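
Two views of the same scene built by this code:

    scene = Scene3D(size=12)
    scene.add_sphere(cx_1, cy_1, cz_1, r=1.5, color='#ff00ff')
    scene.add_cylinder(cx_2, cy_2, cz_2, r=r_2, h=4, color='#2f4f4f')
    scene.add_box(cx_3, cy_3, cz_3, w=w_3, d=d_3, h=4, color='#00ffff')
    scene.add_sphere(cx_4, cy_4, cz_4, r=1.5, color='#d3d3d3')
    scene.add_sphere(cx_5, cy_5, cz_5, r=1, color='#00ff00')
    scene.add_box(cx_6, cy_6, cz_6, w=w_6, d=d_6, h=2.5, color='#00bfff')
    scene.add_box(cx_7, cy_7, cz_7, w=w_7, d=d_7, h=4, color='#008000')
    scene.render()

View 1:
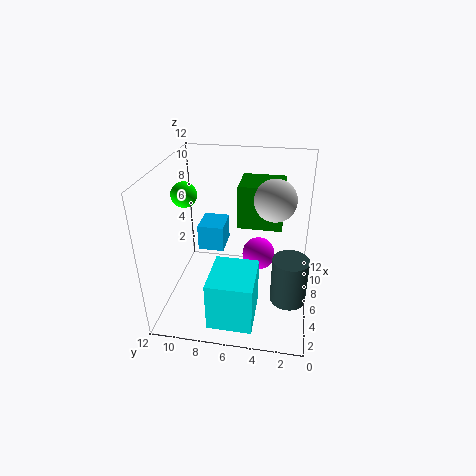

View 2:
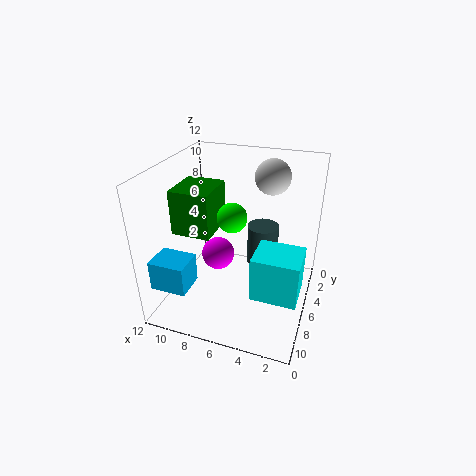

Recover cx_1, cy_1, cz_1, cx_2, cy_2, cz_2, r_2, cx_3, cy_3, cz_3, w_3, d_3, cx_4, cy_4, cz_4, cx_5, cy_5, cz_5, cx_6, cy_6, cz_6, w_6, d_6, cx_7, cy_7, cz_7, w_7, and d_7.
cx_1 = 8.5, cy_1 = 4.5, cz_1 = 3, cx_2 = 5, cy_2 = 1.5, cz_2 = 1, r_2 = 1.5, cx_3 = 0.5, cy_3 = 4, cz_3 = 1, w_3 = 4, d_3 = 3.5, cx_4 = 4, cy_4 = 3, cz_4 = 10.5, cx_5 = 5, cy_5 = 10, cz_5 = 10, cx_6 = 9, cy_6 = 8, cz_6 = 2.5, w_6 = 3, d_6 = 2.5, cx_7 = 8.5, cy_7 = 2.5, cz_7 = 5.5, w_7 = 3.5, d_7 = 4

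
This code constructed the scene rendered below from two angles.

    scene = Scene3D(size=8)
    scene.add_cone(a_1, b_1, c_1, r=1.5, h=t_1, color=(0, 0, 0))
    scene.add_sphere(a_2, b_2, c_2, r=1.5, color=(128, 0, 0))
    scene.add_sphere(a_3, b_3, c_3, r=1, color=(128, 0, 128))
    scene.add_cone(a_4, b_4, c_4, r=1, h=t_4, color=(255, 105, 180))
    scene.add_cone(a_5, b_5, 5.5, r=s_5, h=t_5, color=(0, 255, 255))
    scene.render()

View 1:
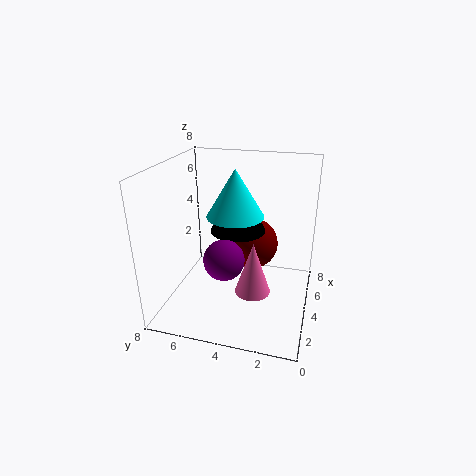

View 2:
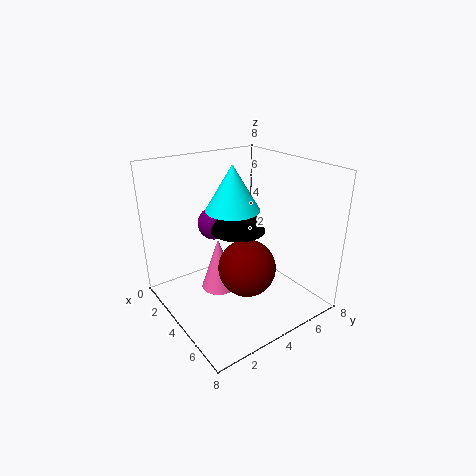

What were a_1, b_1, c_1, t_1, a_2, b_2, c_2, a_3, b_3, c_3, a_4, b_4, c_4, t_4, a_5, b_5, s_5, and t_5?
a_1 = 4; b_1 = 4; c_1 = 4.5; t_1 = 2.5; a_2 = 5.5; b_2 = 3.5; c_2 = 3; a_3 = 1.5; b_3 = 4; c_3 = 4; a_4 = 3.5; b_4 = 3; c_4 = 1; t_4 = 3; a_5 = 3.5; b_5 = 4; s_5 = 1.5; t_5 = 2.5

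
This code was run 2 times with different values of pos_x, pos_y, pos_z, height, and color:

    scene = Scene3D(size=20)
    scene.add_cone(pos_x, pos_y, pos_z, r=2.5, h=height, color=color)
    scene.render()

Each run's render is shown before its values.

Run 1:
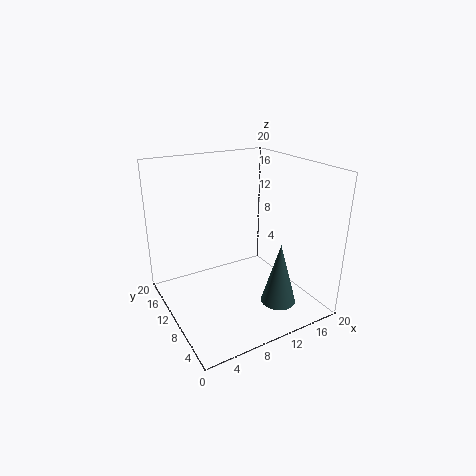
pos_x = 14.5, pos_y = 6, pos_z = 0.5, height = 9, color = 'darkslategray'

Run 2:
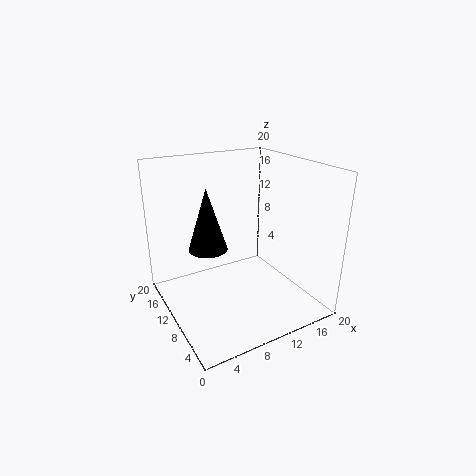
pos_x = 5, pos_y = 9, pos_z = 10, height = 8, color = 'black'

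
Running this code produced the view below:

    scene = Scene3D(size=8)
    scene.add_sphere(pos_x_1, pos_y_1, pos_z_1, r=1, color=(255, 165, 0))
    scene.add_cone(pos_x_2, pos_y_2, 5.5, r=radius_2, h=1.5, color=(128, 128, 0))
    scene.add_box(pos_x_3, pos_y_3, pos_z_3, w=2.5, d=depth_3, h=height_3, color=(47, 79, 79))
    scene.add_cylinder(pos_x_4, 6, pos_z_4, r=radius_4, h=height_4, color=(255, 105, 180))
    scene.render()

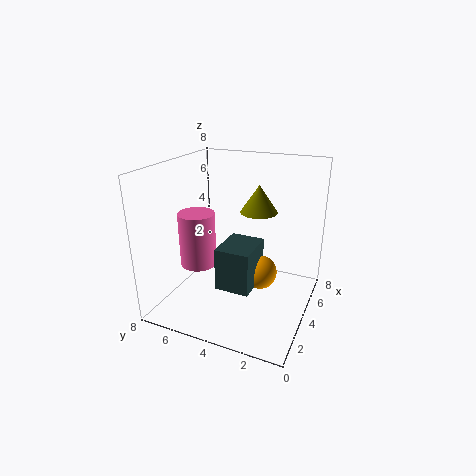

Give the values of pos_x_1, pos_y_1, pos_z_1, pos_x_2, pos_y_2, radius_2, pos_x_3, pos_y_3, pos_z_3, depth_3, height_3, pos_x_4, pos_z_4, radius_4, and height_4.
pos_x_1 = 5, pos_y_1 = 3, pos_z_1 = 1.5, pos_x_2 = 4.5, pos_y_2 = 3, radius_2 = 1, pos_x_3 = 3, pos_y_3 = 3, pos_z_3 = 1, depth_3 = 2, height_3 = 2.5, pos_x_4 = 3, pos_z_4 = 2.5, radius_4 = 1, height_4 = 3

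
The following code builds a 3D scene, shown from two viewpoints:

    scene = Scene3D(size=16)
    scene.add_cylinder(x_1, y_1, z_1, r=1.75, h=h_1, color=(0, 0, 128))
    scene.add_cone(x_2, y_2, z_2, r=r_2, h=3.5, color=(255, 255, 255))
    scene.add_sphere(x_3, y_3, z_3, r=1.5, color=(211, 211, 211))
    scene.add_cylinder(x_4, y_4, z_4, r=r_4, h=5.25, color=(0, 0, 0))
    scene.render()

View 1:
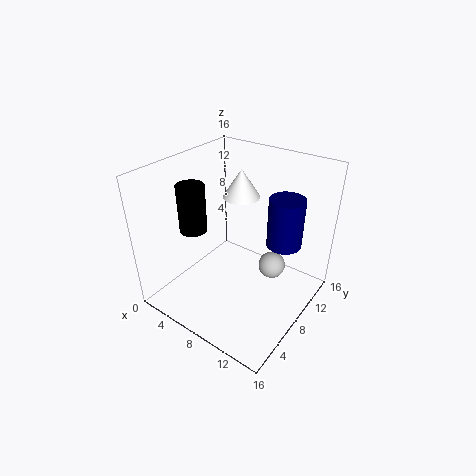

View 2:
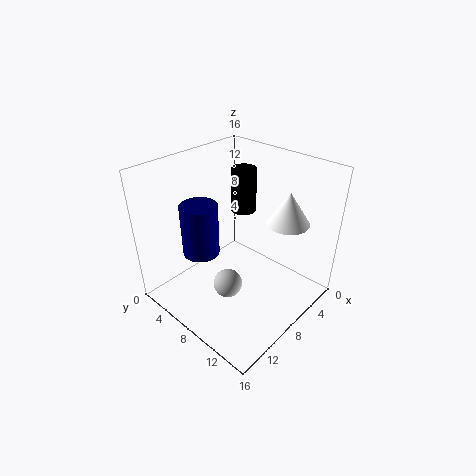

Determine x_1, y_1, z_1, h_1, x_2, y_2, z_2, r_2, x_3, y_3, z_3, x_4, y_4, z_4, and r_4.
x_1 = 13.5; y_1 = 8.25; z_1 = 9.25; h_1 = 5; x_2 = 5.25; y_2 = 12.5; z_2 = 10.5; r_2 = 2.25; x_3 = 11.5; y_3 = 9.75; z_3 = 4.75; x_4 = 4; y_4 = 5.25; z_4 = 9; r_4 = 1.5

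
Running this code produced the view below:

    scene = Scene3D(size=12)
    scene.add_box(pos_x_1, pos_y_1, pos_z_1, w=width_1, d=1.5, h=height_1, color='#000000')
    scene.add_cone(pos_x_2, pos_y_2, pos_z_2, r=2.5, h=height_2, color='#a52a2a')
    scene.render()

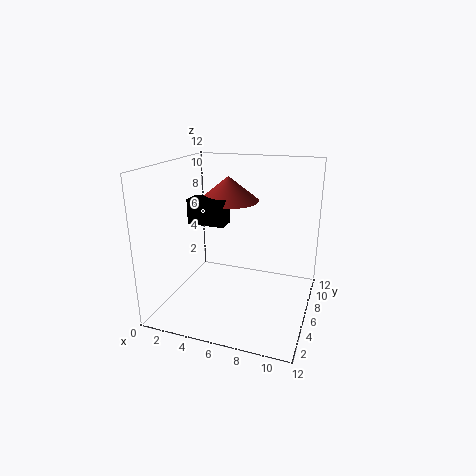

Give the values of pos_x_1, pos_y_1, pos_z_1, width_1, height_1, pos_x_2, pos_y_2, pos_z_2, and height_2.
pos_x_1 = 2.5, pos_y_1 = 4, pos_z_1 = 7.5, width_1 = 3, height_1 = 2, pos_x_2 = 5, pos_y_2 = 6.5, pos_z_2 = 9, height_2 = 2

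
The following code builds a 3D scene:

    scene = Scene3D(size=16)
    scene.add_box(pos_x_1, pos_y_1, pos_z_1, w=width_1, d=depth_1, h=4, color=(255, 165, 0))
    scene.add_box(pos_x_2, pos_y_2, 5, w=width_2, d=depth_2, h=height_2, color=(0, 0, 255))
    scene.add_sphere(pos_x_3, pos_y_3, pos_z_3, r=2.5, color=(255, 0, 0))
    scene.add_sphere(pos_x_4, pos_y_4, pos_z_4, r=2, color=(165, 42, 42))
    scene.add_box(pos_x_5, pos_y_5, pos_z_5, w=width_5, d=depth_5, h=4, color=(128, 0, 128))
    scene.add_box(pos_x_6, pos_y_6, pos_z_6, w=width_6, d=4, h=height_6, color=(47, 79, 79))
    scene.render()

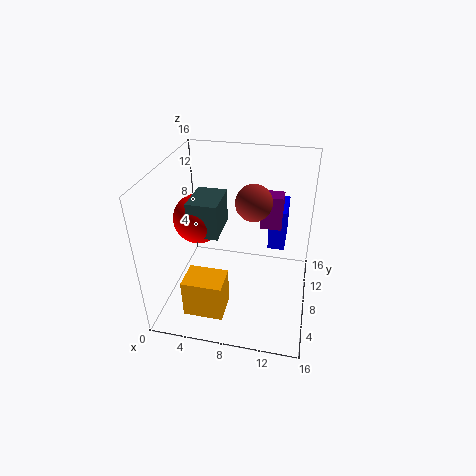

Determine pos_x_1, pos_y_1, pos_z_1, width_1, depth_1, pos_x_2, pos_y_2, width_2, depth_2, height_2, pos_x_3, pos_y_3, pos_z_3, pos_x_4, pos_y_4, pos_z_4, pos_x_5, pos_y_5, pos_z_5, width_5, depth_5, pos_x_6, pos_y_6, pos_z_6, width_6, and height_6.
pos_x_1 = 4; pos_y_1 = 0.5; pos_z_1 = 3; width_1 = 4; depth_1 = 3; pos_x_2 = 11; pos_y_2 = 11; width_2 = 2; depth_2 = 4.5; height_2 = 5; pos_x_3 = 4.5; pos_y_3 = 5.5; pos_z_3 = 11.5; pos_x_4 = 9.5; pos_y_4 = 9; pos_z_4 = 12; pos_x_5 = 10; pos_y_5 = 10.5; pos_z_5 = 8; width_5 = 2.5; depth_5 = 2; pos_x_6 = 4; pos_y_6 = 3.5; pos_z_6 = 10.5; width_6 = 3; height_6 = 3.5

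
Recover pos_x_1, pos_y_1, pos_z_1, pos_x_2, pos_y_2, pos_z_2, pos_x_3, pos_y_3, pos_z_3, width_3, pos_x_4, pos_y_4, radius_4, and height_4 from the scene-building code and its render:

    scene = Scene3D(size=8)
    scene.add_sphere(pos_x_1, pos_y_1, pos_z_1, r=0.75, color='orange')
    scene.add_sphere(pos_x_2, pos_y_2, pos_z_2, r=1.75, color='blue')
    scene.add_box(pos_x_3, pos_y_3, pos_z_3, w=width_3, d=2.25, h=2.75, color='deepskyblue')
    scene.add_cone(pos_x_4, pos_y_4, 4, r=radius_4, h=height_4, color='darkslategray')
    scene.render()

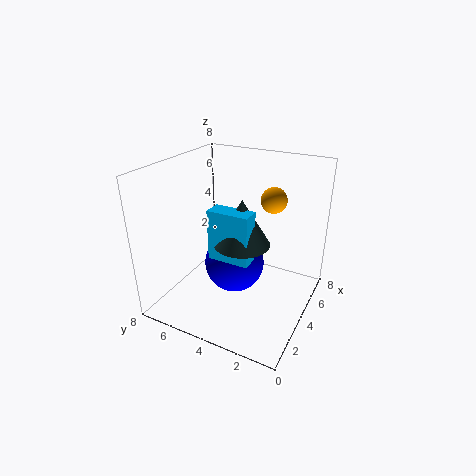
pos_x_1 = 6, pos_y_1 = 2.75, pos_z_1 = 5.75, pos_x_2 = 4.5, pos_y_2 = 4.5, pos_z_2 = 2, pos_x_3 = 2.5, pos_y_3 = 2.75, pos_z_3 = 3.25, width_3 = 1, pos_x_4 = 3.5, pos_y_4 = 3.5, radius_4 = 1.5, height_4 = 2.5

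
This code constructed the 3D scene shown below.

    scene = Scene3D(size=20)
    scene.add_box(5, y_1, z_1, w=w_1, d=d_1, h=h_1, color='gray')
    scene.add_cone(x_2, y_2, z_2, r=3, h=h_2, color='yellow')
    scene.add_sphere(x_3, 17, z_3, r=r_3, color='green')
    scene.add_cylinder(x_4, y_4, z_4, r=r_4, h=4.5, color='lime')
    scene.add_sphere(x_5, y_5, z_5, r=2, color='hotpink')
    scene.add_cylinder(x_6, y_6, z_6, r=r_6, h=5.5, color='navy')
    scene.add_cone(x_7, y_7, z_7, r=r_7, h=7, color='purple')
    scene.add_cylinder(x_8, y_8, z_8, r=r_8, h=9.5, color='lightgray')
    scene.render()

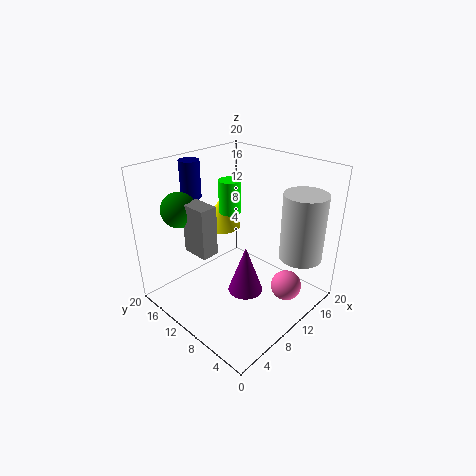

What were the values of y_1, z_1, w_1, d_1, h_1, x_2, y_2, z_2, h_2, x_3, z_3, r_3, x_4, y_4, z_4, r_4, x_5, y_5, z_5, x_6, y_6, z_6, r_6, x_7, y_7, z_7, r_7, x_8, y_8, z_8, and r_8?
y_1 = 11.5
z_1 = 8
w_1 = 2.5
d_1 = 4
h_1 = 7
x_2 = 12.5
y_2 = 16
z_2 = 9
h_2 = 4.5
x_3 = 5.5
z_3 = 13.5
r_3 = 2.5
x_4 = 10
y_4 = 11.5
z_4 = 13.5
r_4 = 1.5
x_5 = 11.5
y_5 = 2.5
z_5 = 5
x_6 = 9
y_6 = 18.5
z_6 = 14
r_6 = 1.5
x_7 = 10
y_7 = 8.5
z_7 = 2
r_7 = 2.5
x_8 = 16
y_8 = 3.5
z_8 = 7
r_8 = 3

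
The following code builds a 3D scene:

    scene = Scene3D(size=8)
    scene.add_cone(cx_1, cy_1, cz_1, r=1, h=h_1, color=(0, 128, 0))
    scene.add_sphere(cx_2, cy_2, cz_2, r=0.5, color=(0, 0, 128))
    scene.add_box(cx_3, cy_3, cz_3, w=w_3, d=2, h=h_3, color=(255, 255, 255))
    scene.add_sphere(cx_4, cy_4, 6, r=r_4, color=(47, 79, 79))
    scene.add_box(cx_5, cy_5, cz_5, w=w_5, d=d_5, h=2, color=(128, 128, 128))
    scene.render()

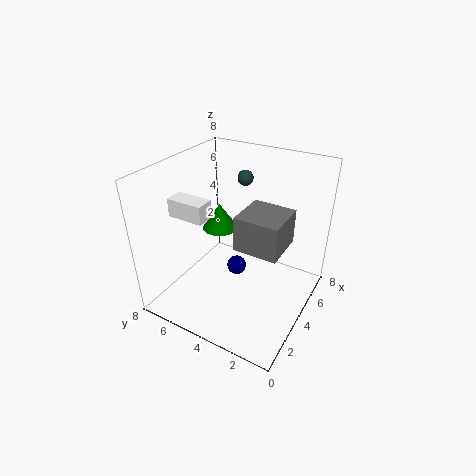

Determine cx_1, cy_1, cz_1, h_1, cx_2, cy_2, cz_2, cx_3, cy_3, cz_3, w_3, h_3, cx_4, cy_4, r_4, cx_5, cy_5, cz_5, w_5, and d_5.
cx_1 = 4.5, cy_1 = 5.5, cz_1 = 4, h_1 = 1.5, cx_2 = 3, cy_2 = 3.5, cz_2 = 3, cx_3 = 2, cy_3 = 5, cz_3 = 5.5, w_3 = 1, h_3 = 1, cx_4 = 7.5, cy_4 = 5.5, r_4 = 0.5, cx_5 = 3.5, cy_5 = 1.5, cz_5 = 3.5, w_5 = 2.5, d_5 = 2.5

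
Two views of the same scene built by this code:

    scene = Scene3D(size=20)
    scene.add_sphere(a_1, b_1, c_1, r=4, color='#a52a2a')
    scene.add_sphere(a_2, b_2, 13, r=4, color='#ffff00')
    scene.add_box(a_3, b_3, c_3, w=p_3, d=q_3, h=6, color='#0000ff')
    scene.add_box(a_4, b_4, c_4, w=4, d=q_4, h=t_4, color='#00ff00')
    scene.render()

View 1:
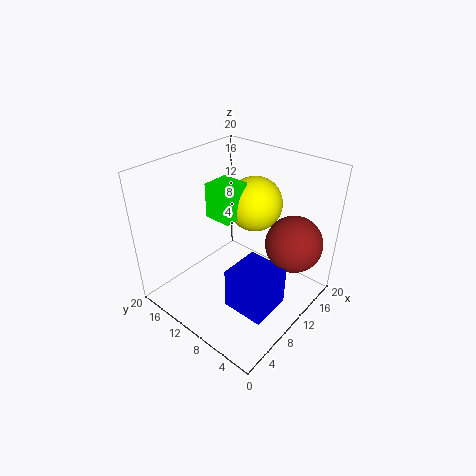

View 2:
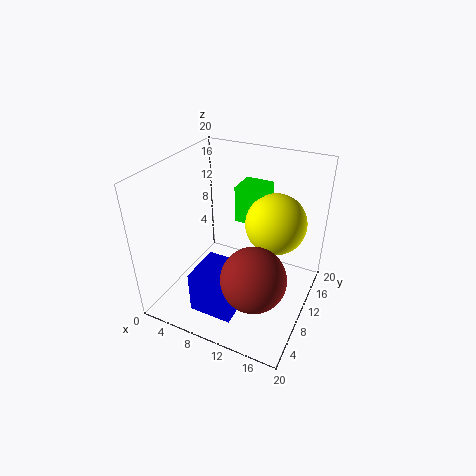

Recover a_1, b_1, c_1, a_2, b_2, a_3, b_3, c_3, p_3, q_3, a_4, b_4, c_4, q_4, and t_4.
a_1 = 15, b_1 = 4, c_1 = 9, a_2 = 15, b_2 = 11, a_3 = 6, b_3 = 3, c_3 = 1, p_3 = 6, q_3 = 6, a_4 = 9, b_4 = 11, c_4 = 12, q_4 = 4, t_4 = 5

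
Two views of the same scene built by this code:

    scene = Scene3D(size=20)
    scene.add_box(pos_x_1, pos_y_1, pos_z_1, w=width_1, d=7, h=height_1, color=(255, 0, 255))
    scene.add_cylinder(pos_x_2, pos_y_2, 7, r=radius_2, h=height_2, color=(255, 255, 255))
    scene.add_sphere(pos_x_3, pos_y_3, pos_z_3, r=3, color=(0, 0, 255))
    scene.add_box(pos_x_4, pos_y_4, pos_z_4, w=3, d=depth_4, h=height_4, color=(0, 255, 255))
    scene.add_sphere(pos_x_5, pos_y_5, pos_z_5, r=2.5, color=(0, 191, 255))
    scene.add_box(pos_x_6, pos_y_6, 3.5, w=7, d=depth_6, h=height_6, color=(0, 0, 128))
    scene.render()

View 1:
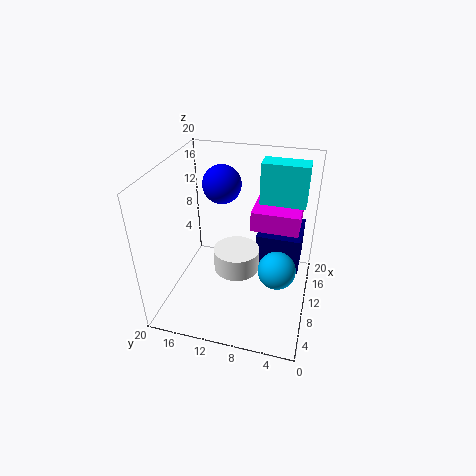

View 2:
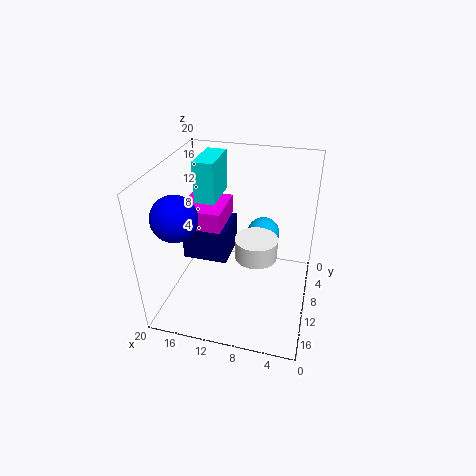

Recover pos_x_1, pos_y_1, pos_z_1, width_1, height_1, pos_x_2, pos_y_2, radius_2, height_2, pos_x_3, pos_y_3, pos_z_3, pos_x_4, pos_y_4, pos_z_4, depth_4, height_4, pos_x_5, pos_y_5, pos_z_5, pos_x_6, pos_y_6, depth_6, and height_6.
pos_x_1 = 13, pos_y_1 = 2, pos_z_1 = 9.5, width_1 = 6.5, height_1 = 3, pos_x_2 = 7.5, pos_y_2 = 9.5, radius_2 = 3, height_2 = 3, pos_x_3 = 17, pos_y_3 = 14.5, pos_z_3 = 14.5, pos_x_4 = 14, pos_y_4 = 1.5, pos_z_4 = 13.5, depth_4 = 6.5, height_4 = 6, pos_x_5 = 7.5, pos_y_5 = 4, pos_z_5 = 7.5, pos_x_6 = 12.5, pos_y_6 = 1.5, depth_6 = 6.5, height_6 = 5.5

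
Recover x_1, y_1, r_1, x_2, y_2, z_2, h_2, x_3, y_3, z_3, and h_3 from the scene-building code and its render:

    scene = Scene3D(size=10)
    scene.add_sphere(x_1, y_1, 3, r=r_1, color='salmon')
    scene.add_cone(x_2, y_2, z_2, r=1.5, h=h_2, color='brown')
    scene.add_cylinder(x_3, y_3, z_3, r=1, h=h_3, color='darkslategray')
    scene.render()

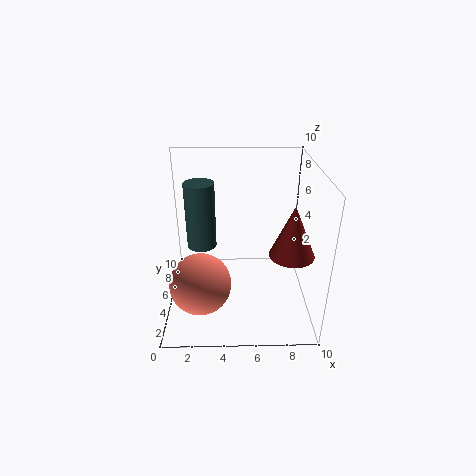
x_1 = 2.5
y_1 = 2.5
r_1 = 2
x_2 = 8.5
y_2 = 3.5
z_2 = 4.5
h_2 = 3.5
x_3 = 2.5
y_3 = 5
z_3 = 4.5
h_3 = 4.5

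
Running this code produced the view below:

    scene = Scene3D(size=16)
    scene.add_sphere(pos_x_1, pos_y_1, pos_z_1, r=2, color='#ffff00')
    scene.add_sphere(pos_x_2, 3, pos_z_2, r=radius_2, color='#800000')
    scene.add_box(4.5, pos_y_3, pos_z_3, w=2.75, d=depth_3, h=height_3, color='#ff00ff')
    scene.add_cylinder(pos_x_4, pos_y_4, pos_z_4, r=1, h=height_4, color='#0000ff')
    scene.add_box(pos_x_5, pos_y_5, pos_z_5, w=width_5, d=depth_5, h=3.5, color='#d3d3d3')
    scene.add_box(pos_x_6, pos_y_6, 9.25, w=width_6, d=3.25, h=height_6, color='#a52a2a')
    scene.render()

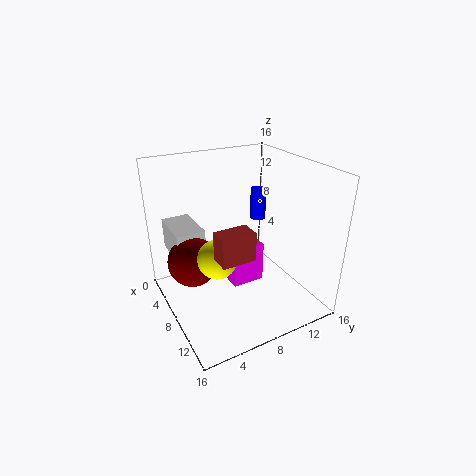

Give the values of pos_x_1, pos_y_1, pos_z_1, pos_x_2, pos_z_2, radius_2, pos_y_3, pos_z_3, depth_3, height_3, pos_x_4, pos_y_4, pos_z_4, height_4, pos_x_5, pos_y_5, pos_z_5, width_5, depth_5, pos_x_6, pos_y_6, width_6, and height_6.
pos_x_1 = 10.5
pos_y_1 = 4.25
pos_z_1 = 7.75
pos_x_2 = 6.75
pos_z_2 = 5.75
radius_2 = 2.75
pos_y_3 = 8
pos_z_3 = 0.75
depth_3 = 4
height_3 = 5
pos_x_4 = 3
pos_y_4 = 13.75
pos_z_4 = 7.25
height_4 = 4
pos_x_5 = 1.25
pos_y_5 = 1.5
pos_z_5 = 5.5
width_5 = 5.25
depth_5 = 3.25
pos_x_6 = 12.5
pos_y_6 = 3
width_6 = 2
height_6 = 2.75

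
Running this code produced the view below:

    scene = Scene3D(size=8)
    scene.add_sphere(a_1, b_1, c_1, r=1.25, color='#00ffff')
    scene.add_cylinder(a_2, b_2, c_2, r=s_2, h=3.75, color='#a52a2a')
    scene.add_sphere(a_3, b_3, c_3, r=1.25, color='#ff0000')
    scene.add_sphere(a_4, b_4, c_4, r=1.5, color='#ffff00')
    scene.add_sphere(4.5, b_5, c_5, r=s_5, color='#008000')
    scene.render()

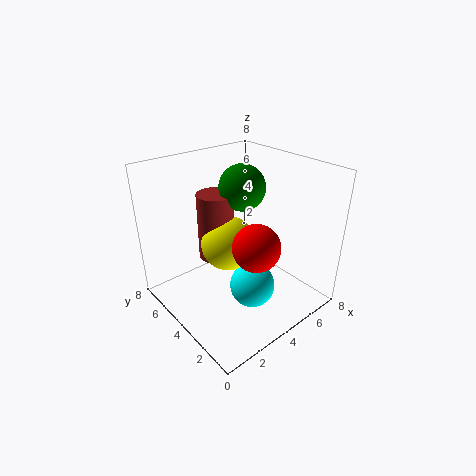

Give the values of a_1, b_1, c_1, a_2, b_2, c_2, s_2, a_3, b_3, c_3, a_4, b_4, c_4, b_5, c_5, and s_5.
a_1 = 4
b_1 = 2.75
c_1 = 1.5
a_2 = 3.25
b_2 = 5
c_2 = 2.75
s_2 = 1
a_3 = 3.75
b_3 = 2.25
c_3 = 4.25
a_4 = 3.5
b_4 = 4.25
c_4 = 3.75
b_5 = 4.25
c_5 = 6.75
s_5 = 1.25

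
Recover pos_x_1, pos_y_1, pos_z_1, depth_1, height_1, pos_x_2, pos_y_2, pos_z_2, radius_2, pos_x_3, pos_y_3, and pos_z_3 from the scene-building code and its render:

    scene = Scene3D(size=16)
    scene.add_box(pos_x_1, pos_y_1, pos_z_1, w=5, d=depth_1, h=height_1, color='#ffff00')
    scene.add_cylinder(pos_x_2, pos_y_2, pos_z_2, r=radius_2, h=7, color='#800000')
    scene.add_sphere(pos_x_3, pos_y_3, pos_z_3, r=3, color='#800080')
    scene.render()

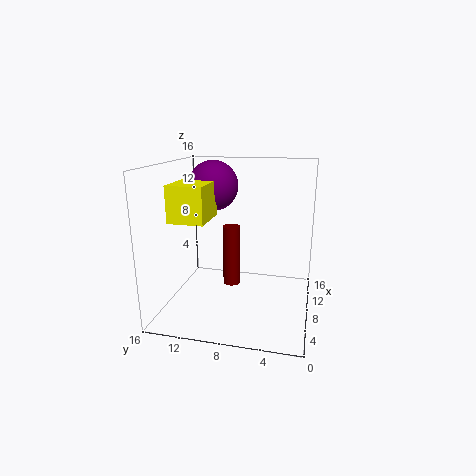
pos_x_1 = 5, pos_y_1 = 11, pos_z_1 = 10, depth_1 = 4, height_1 = 4, pos_x_2 = 9, pos_y_2 = 9, pos_z_2 = 2, radius_2 = 1, pos_x_3 = 12, pos_y_3 = 12, pos_z_3 = 13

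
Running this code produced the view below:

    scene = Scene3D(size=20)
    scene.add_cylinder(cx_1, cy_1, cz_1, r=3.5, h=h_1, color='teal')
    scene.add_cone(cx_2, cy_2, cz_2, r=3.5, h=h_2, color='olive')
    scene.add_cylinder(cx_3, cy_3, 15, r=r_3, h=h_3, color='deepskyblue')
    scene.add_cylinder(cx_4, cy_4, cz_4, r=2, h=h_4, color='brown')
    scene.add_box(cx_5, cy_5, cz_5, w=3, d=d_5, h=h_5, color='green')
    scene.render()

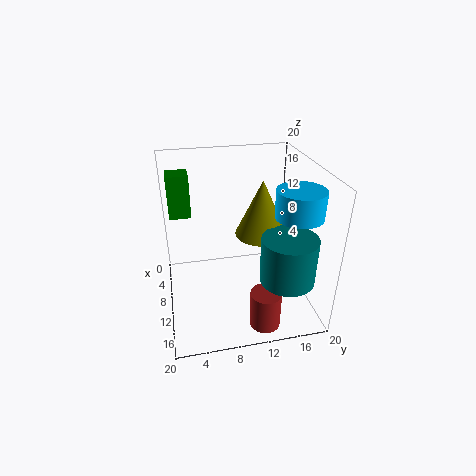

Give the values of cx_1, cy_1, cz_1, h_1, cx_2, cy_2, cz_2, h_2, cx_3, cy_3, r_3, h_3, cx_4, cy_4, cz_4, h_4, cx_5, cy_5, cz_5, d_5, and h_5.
cx_1 = 16.5; cy_1 = 15; cz_1 = 7; h_1 = 6; cx_2 = 11; cy_2 = 13; cz_2 = 11; h_2 = 7.5; cx_3 = 15; cy_3 = 16.5; r_3 = 3; h_3 = 3.5; cx_4 = 17.5; cy_4 = 12; cz_4 = 1; h_4 = 5; cx_5 = 4.5; cy_5 = 1; cz_5 = 12.5; d_5 = 3; h_5 = 6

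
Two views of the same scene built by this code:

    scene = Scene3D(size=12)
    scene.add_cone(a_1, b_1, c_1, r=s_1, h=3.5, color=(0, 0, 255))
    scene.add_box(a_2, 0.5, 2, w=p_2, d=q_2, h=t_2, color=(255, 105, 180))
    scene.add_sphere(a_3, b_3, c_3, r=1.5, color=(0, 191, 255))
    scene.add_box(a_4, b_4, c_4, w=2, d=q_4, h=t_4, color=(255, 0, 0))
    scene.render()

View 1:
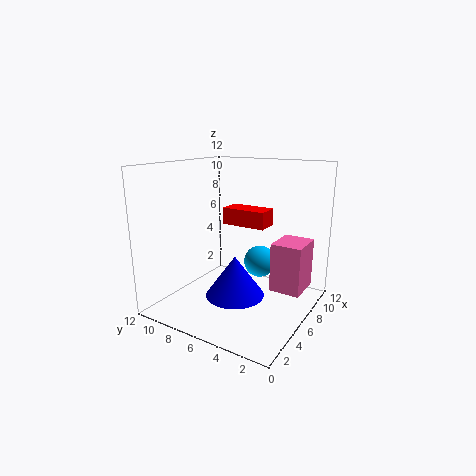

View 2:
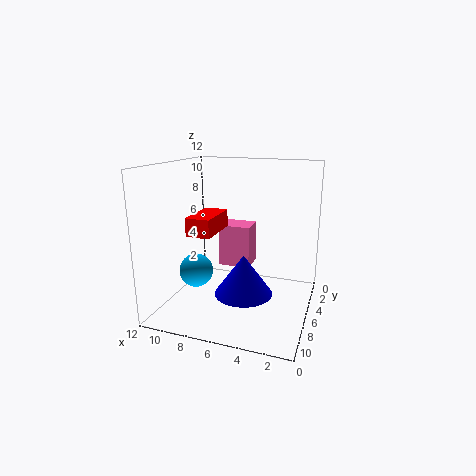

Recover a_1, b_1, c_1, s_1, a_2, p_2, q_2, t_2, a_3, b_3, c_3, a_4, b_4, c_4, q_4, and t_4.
a_1 = 5.5
b_1 = 6
c_1 = 1
s_1 = 2.5
a_2 = 6
p_2 = 3
q_2 = 2.5
t_2 = 4
a_3 = 10
b_3 = 6
c_3 = 2.5
a_4 = 7.5
b_4 = 4.5
c_4 = 6.5
q_4 = 4
t_4 = 1.5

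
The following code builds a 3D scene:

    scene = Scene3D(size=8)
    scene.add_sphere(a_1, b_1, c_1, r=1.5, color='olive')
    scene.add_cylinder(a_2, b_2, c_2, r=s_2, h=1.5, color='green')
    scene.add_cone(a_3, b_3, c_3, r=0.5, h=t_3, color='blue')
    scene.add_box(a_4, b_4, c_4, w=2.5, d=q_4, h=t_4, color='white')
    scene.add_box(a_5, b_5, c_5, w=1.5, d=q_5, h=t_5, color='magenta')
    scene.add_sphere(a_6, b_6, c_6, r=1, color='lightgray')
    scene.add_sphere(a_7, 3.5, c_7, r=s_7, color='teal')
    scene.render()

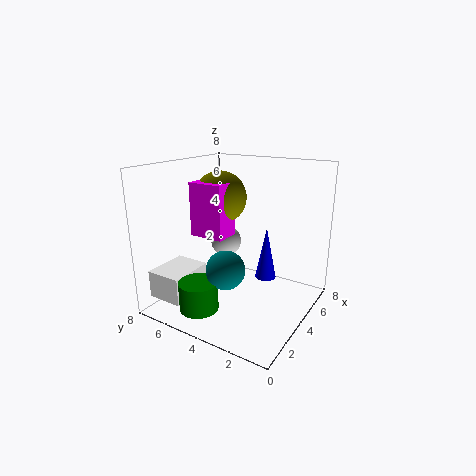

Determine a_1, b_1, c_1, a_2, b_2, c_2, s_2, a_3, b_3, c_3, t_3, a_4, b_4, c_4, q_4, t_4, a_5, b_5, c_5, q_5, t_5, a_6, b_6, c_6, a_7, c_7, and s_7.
a_1 = 4.5, b_1 = 5.5, c_1 = 6, a_2 = 1, b_2 = 4.5, c_2 = 1, s_2 = 1, a_3 = 2.5, b_3 = 1.5, c_3 = 3, t_3 = 2.5, a_4 = 0.5, b_4 = 5.5, c_4 = 1, q_4 = 2, t_4 = 1.5, a_5 = 3, b_5 = 4.5, c_5 = 4, q_5 = 2, t_5 = 3, a_6 = 6.5, b_6 = 6.5, c_6 = 2.5, a_7 = 2, c_7 = 3, s_7 = 1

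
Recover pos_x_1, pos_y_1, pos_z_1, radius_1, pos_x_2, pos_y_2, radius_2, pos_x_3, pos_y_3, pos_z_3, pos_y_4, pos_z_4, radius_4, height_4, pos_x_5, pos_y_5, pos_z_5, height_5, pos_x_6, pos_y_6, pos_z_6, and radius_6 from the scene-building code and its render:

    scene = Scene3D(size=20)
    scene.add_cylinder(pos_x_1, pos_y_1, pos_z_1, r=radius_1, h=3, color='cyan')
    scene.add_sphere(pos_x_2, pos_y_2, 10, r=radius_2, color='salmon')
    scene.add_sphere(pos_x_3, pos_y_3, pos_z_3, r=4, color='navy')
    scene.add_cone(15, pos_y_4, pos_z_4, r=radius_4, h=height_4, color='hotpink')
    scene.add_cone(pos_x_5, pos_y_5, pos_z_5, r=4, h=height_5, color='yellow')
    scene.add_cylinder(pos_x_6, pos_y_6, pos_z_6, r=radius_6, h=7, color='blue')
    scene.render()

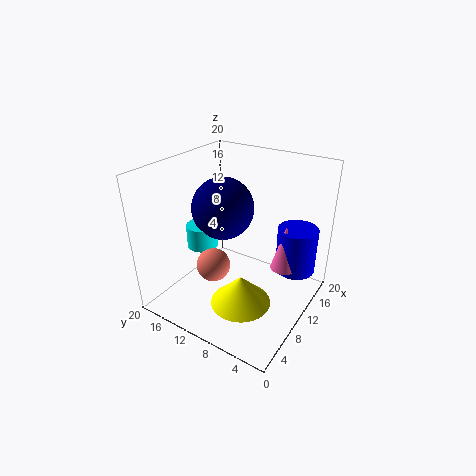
pos_x_1 = 6
pos_y_1 = 13
pos_z_1 = 10
radius_1 = 2
pos_x_2 = 3
pos_y_2 = 9
radius_2 = 2
pos_x_3 = 8
pos_y_3 = 11
pos_z_3 = 15
pos_y_4 = 5
pos_z_4 = 4
radius_4 = 2
height_4 = 7
pos_x_5 = 6
pos_y_5 = 7
pos_z_5 = 3
height_5 = 4
pos_x_6 = 17
pos_y_6 = 4
pos_z_6 = 3
radius_6 = 3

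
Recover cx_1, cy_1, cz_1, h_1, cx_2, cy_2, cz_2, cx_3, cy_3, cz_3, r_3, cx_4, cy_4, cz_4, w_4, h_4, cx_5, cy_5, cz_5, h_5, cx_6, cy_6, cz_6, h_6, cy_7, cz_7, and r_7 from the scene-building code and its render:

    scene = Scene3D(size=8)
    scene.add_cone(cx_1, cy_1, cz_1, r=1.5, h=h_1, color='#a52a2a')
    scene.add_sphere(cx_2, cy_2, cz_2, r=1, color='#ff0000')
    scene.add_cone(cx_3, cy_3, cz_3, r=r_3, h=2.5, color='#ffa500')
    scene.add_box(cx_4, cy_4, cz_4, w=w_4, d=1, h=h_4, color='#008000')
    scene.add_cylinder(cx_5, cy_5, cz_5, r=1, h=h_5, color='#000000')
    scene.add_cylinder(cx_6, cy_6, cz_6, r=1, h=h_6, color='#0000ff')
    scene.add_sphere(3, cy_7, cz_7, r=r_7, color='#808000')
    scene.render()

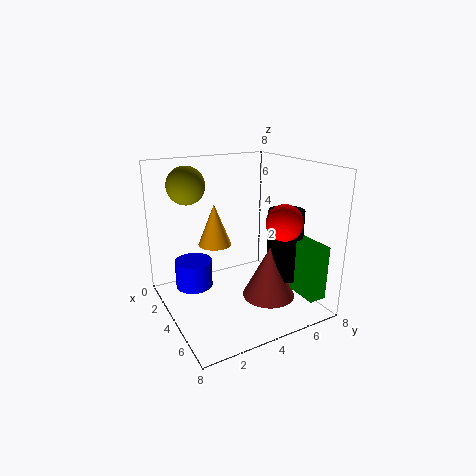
cx_1 = 5; cy_1 = 5.5; cz_1 = 0.5; h_1 = 3; cx_2 = 5.5; cy_2 = 6; cz_2 = 5; cx_3 = 2; cy_3 = 3.5; cz_3 = 3; r_3 = 1; cx_4 = 5; cy_4 = 6.5; cz_4 = 1; w_4 = 2.5; h_4 = 3; cx_5 = 5; cy_5 = 6.5; cz_5 = 1.5; h_5 = 4; cx_6 = 3.5; cy_6 = 1.5; cz_6 = 1.5; h_6 = 1.5; cy_7 = 1.5; cz_7 = 7; r_7 = 1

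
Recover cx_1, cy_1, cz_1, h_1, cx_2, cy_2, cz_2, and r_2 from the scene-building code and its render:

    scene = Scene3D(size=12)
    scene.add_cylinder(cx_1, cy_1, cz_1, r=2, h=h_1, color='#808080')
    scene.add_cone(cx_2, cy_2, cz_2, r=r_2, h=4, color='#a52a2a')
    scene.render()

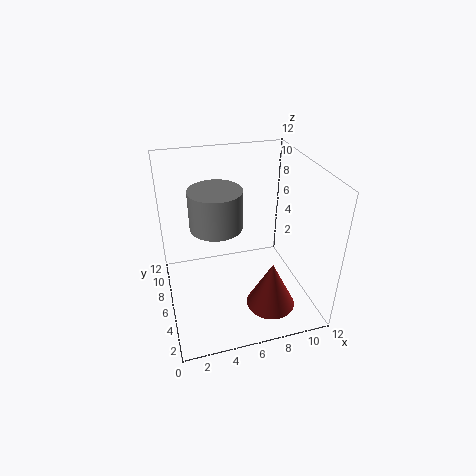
cx_1 = 4
cy_1 = 5
cz_1 = 8
h_1 = 3
cx_2 = 8
cy_2 = 3
cz_2 = 1
r_2 = 2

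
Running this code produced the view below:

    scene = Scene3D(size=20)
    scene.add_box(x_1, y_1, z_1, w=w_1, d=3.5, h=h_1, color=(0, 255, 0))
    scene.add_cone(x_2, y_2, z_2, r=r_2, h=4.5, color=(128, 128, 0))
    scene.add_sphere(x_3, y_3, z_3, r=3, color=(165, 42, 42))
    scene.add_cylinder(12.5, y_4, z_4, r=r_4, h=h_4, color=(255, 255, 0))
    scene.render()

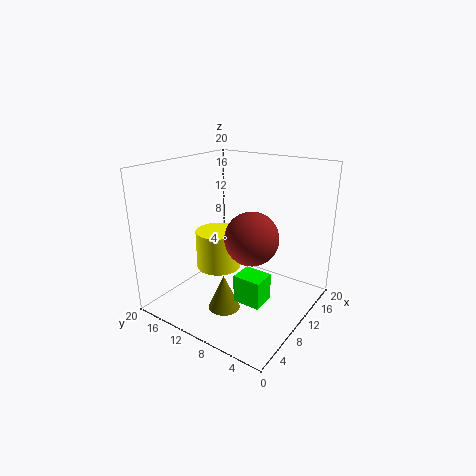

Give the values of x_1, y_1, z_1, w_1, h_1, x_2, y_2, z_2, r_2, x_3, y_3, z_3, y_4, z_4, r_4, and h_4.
x_1 = 4, y_1 = 3, z_1 = 4.5, w_1 = 3, h_1 = 3.5, x_2 = 4, y_2 = 8, z_2 = 3, r_2 = 2, x_3 = 4, y_3 = 4, z_3 = 13.5, y_4 = 15.5, z_4 = 3, r_4 = 3.5, h_4 = 6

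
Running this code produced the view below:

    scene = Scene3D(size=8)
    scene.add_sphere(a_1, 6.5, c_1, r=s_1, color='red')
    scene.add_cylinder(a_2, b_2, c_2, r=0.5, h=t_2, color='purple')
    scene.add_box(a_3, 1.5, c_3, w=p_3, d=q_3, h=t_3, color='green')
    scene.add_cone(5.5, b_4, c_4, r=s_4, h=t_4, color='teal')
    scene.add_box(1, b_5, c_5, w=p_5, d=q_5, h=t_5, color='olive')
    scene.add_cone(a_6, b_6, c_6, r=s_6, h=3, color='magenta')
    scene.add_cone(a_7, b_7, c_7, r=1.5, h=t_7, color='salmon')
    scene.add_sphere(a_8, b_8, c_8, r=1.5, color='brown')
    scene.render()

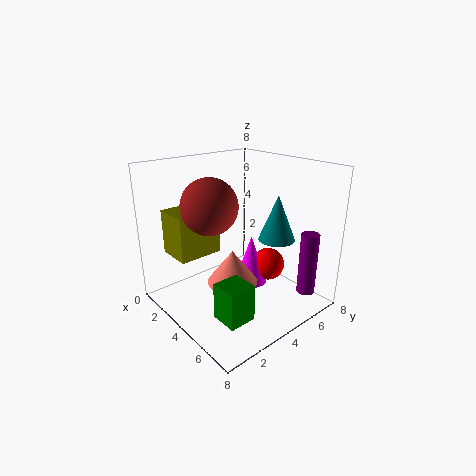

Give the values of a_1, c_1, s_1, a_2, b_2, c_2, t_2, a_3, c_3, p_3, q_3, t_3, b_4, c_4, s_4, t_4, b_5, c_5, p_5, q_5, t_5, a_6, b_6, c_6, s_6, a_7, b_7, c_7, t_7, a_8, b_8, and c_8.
a_1 = 4, c_1 = 1.5, s_1 = 1, a_2 = 7, b_2 = 6.5, c_2 = 1, t_2 = 3.5, a_3 = 5, c_3 = 0.5, p_3 = 1.5, q_3 = 1.5, t_3 = 2, b_4 = 5.5, c_4 = 4, s_4 = 1, t_4 = 2.5, b_5 = 1, c_5 = 3, p_5 = 2, q_5 = 2.5, t_5 = 2.5, a_6 = 3.5, b_6 = 5.5, c_6 = 0.5, s_6 = 1, a_7 = 3.5, b_7 = 4, c_7 = 1, t_7 = 2, a_8 = 3.5, b_8 = 2.5, c_8 = 6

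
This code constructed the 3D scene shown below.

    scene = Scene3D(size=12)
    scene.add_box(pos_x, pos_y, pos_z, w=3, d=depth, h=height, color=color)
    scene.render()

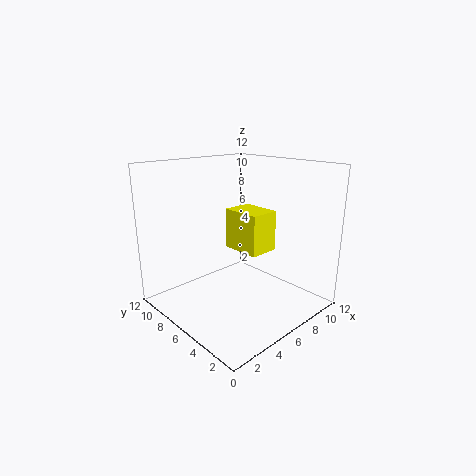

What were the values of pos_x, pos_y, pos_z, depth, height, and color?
pos_x = 9
pos_y = 7
pos_z = 3
depth = 4
height = 4
color = 'yellow'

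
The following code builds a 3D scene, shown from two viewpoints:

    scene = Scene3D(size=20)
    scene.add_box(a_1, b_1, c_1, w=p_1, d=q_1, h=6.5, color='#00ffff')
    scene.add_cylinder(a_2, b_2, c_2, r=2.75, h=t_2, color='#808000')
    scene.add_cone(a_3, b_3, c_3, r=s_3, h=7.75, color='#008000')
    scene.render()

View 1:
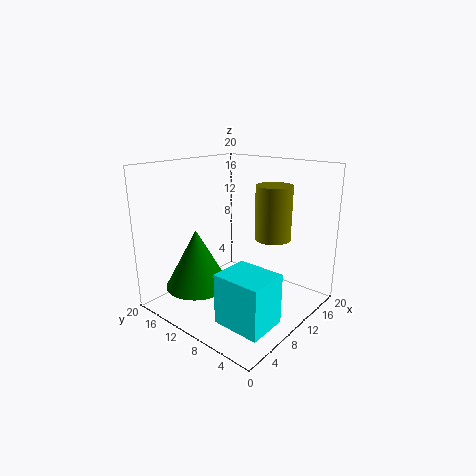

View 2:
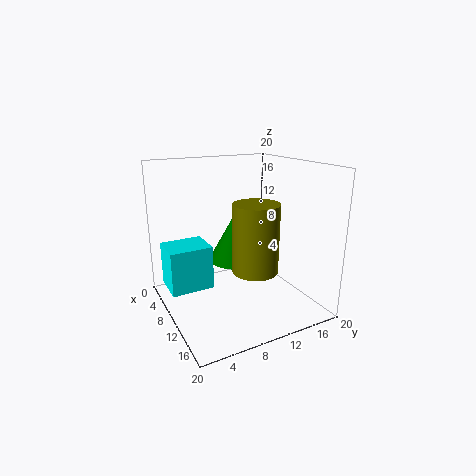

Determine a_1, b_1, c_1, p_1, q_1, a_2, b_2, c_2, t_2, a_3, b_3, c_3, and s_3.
a_1 = 2.25, b_1 = 1, c_1 = 1.75, p_1 = 5.25, q_1 = 6.25, a_2 = 16.75, b_2 = 8.75, c_2 = 8.25, t_2 = 8.25, a_3 = 4.5, b_3 = 12.5, c_3 = 4.25, s_3 = 4.25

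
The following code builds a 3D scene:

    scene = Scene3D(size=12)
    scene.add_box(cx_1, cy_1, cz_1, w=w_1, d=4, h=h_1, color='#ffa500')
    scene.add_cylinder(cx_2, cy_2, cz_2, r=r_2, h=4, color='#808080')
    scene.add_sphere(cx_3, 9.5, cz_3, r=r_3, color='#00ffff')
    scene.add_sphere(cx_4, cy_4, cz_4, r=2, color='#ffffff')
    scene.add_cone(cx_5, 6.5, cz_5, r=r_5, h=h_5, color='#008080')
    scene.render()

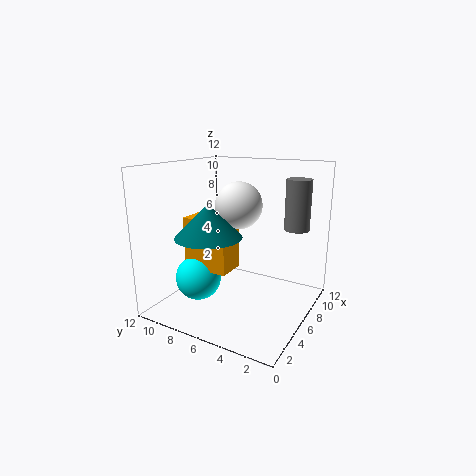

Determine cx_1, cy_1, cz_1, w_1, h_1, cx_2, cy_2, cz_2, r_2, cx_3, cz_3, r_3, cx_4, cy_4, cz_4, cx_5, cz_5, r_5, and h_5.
cx_1 = 4.5; cy_1 = 6.5; cz_1 = 3; w_1 = 2.5; h_1 = 4.5; cx_2 = 7.5; cy_2 = 1.5; cz_2 = 7; r_2 = 1; cx_3 = 5; cz_3 = 2; r_3 = 2; cx_4 = 7; cy_4 = 6.5; cz_4 = 8.5; cx_5 = 2.5; cz_5 = 7; r_5 = 2.5; h_5 = 2.5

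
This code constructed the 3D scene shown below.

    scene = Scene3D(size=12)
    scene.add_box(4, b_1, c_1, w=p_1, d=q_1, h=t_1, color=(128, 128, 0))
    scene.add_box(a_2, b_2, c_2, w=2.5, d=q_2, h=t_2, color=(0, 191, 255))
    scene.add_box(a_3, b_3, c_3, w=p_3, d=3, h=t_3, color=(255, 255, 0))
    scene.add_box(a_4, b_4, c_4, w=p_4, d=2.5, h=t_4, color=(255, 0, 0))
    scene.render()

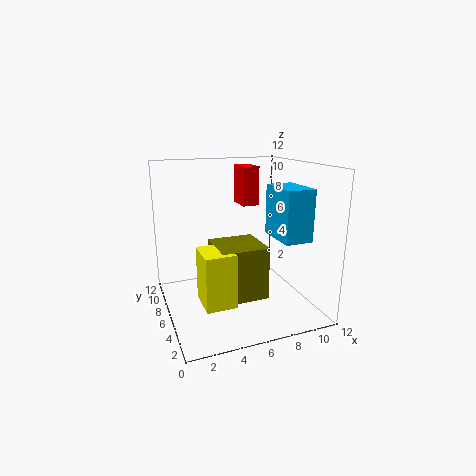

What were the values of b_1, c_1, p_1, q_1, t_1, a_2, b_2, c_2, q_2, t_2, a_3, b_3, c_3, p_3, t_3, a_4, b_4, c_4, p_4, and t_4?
b_1 = 4, c_1 = 1, p_1 = 4, q_1 = 4, t_1 = 4.5, a_2 = 9.5, b_2 = 4, c_2 = 5.5, q_2 = 4, t_2 = 4.5, a_3 = 2.5, b_3 = 3.5, c_3 = 1, p_3 = 2.5, t_3 = 4.5, a_4 = 7.5, b_4 = 8.5, c_4 = 8, p_4 = 1.5, t_4 = 3.5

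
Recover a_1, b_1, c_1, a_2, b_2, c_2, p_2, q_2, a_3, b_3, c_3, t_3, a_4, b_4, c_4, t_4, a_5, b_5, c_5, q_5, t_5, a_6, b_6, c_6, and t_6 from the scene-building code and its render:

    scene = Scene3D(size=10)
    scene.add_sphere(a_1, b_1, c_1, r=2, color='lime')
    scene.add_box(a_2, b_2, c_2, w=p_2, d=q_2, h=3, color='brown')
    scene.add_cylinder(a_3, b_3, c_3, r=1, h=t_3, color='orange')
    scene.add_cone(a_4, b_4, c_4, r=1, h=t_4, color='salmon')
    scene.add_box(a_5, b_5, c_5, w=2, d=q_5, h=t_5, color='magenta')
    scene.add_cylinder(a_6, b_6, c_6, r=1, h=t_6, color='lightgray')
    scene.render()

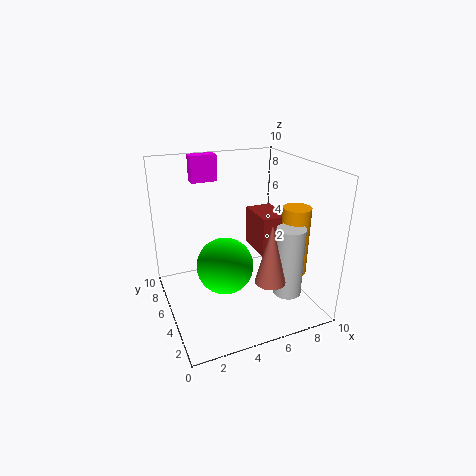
a_1 = 4
b_1 = 5
c_1 = 3
a_2 = 7
b_2 = 5
c_2 = 3
p_2 = 2
q_2 = 3
a_3 = 9
b_3 = 4
c_3 = 2
t_3 = 5
a_4 = 6
b_4 = 2
c_4 = 3
t_4 = 4
a_5 = 3
b_5 = 9
c_5 = 8
q_5 = 1
t_5 = 2
a_6 = 8
b_6 = 3
c_6 = 1
t_6 = 5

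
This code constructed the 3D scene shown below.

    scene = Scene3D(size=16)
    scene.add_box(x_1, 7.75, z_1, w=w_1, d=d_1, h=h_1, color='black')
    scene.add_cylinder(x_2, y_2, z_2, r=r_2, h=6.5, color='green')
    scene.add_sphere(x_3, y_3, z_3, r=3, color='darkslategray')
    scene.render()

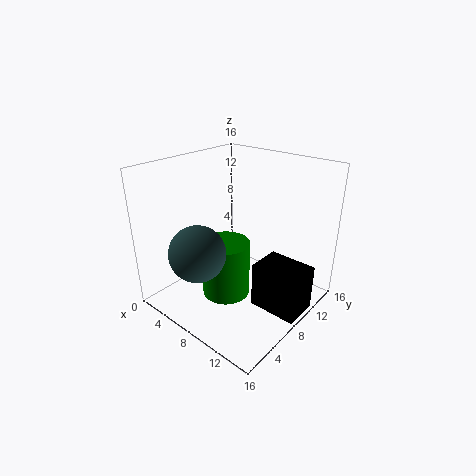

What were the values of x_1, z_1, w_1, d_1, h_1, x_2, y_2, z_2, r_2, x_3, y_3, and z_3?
x_1 = 10.25, z_1 = 0.25, w_1 = 5.5, d_1 = 4, h_1 = 5.25, x_2 = 7, y_2 = 7, z_2 = 1, r_2 = 2.75, x_3 = 6.5, y_3 = 3.25, z_3 = 7.5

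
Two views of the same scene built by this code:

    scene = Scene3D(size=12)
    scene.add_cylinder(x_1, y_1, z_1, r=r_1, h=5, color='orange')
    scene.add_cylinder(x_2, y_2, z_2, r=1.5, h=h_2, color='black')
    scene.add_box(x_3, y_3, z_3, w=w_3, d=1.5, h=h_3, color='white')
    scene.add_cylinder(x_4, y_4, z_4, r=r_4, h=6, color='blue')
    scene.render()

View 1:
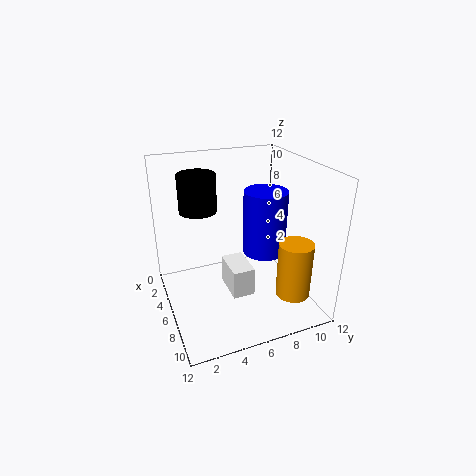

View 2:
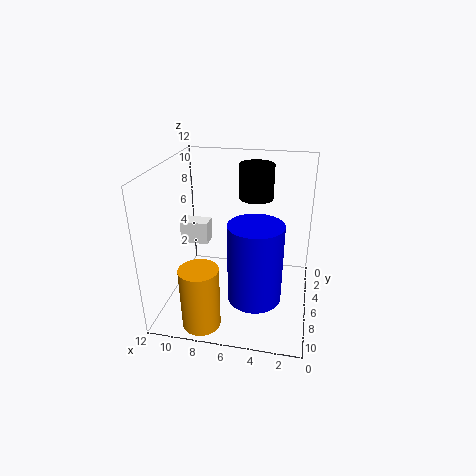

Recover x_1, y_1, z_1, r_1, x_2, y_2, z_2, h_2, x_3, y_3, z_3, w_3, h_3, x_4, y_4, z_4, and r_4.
x_1 = 8
y_1 = 10.5
z_1 = 0.5
r_1 = 1.5
x_2 = 5
y_2 = 3
z_2 = 8.5
h_2 = 3
x_3 = 9
y_3 = 3.5
z_3 = 4.5
w_3 = 2.5
h_3 = 2
x_4 = 4
y_4 = 9.5
z_4 = 3
r_4 = 2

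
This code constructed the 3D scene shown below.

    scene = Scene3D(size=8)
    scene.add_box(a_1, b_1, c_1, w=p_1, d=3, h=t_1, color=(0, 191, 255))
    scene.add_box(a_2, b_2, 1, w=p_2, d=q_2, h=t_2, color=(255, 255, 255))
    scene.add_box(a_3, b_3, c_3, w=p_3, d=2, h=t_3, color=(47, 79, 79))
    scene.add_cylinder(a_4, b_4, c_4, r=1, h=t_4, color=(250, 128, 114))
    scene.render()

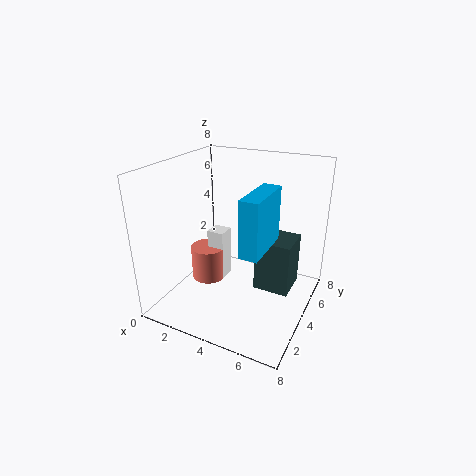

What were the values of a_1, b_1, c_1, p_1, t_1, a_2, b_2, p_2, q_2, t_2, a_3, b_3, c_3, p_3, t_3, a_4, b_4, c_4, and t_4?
a_1 = 5, b_1 = 2, c_1 = 4, p_1 = 1, t_1 = 3, a_2 = 2, b_2 = 4, p_2 = 1, q_2 = 1, t_2 = 3, a_3 = 5, b_3 = 4, c_3 = 1, p_3 = 2, t_3 = 3, a_4 = 2, b_4 = 4, c_4 = 1, t_4 = 2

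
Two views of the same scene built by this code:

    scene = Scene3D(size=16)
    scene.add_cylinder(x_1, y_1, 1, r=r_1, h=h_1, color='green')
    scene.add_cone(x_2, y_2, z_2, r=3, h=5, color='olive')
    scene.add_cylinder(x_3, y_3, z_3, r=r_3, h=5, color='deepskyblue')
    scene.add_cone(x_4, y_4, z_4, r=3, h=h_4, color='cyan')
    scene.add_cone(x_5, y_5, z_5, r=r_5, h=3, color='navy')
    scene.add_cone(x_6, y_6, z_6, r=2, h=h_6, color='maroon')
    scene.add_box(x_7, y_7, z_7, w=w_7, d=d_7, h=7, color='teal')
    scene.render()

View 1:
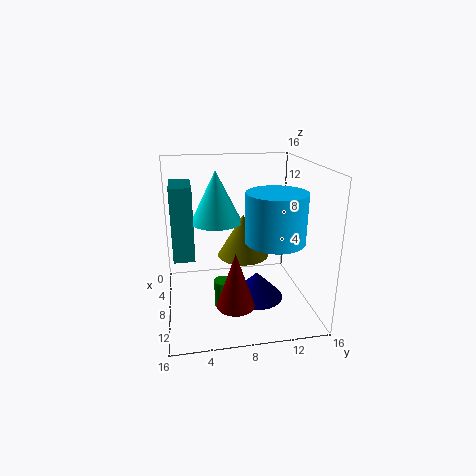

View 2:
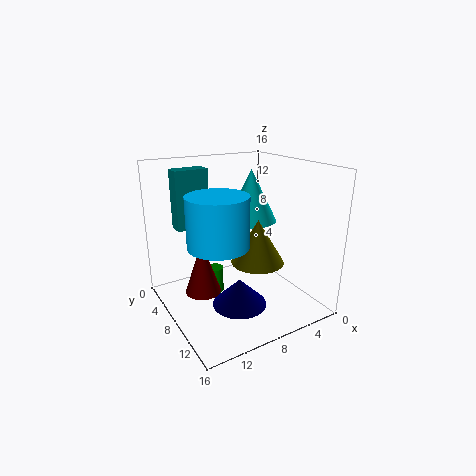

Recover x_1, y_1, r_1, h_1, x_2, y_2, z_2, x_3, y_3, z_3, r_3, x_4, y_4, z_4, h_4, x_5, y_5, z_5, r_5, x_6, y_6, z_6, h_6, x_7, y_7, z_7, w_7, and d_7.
x_1 = 10, y_1 = 6, r_1 = 1, h_1 = 3, x_2 = 6, y_2 = 9, z_2 = 5, x_3 = 12, y_3 = 11, z_3 = 9, r_3 = 3, x_4 = 5, y_4 = 6, z_4 = 9, h_4 = 6, x_5 = 9, y_5 = 10, z_5 = 1, r_5 = 3, x_6 = 12, y_6 = 7, z_6 = 2, h_6 = 6, x_7 = 9, y_7 = 1, z_7 = 8, w_7 = 4, d_7 = 2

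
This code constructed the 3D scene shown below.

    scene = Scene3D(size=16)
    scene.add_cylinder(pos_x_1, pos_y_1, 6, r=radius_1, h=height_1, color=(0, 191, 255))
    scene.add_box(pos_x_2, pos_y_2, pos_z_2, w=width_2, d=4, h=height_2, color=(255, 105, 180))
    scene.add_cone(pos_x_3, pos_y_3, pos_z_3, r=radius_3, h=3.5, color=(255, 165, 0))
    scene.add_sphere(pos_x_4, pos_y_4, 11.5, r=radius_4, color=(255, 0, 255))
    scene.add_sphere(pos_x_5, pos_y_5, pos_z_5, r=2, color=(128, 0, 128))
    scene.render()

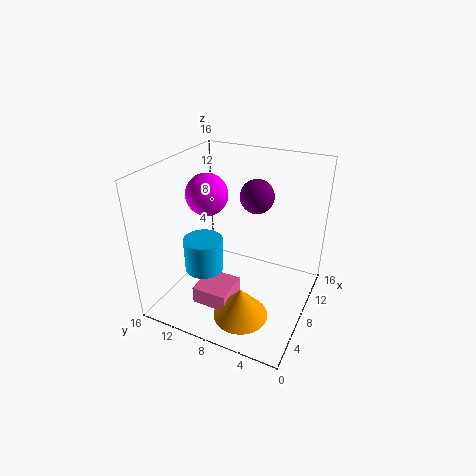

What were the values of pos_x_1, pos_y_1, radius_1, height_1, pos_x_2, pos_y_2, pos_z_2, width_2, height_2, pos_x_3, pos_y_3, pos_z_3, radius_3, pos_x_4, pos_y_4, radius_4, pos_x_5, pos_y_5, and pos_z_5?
pos_x_1 = 4; pos_y_1 = 10; radius_1 = 2; height_1 = 3.5; pos_x_2 = 3.5; pos_y_2 = 7.5; pos_z_2 = 1; width_2 = 4; height_2 = 2; pos_x_3 = 4.5; pos_y_3 = 6; pos_z_3 = 0.5; radius_3 = 3; pos_x_4 = 10; pos_y_4 = 13; radius_4 = 2.5; pos_x_5 = 12; pos_y_5 = 7.5; pos_z_5 = 11.5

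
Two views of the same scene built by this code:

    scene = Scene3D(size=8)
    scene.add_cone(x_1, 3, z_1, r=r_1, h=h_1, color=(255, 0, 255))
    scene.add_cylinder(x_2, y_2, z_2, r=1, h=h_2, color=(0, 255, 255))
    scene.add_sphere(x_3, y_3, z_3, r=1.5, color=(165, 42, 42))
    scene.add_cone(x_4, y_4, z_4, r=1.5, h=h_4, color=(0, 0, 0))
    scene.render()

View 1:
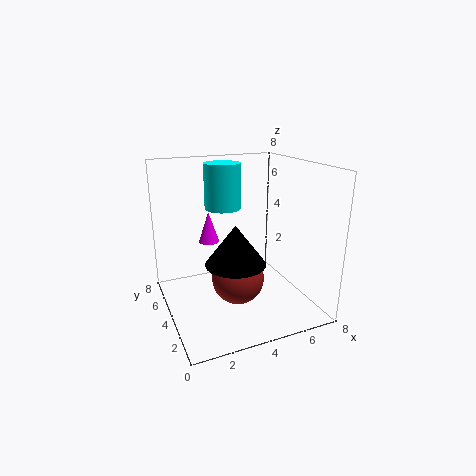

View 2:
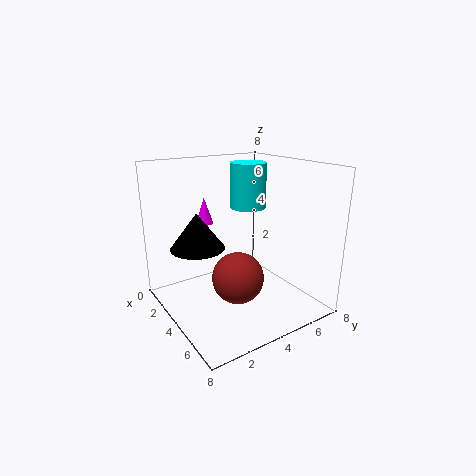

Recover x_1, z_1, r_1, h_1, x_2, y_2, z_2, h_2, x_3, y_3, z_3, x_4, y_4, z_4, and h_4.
x_1 = 2, z_1 = 4.5, r_1 = 0.5, h_1 = 1.5, x_2 = 3.5, y_2 = 5, z_2 = 5.5, h_2 = 2.5, x_3 = 4, y_3 = 4, z_3 = 1.5, x_4 = 3, y_4 = 2, z_4 = 3.5, h_4 = 2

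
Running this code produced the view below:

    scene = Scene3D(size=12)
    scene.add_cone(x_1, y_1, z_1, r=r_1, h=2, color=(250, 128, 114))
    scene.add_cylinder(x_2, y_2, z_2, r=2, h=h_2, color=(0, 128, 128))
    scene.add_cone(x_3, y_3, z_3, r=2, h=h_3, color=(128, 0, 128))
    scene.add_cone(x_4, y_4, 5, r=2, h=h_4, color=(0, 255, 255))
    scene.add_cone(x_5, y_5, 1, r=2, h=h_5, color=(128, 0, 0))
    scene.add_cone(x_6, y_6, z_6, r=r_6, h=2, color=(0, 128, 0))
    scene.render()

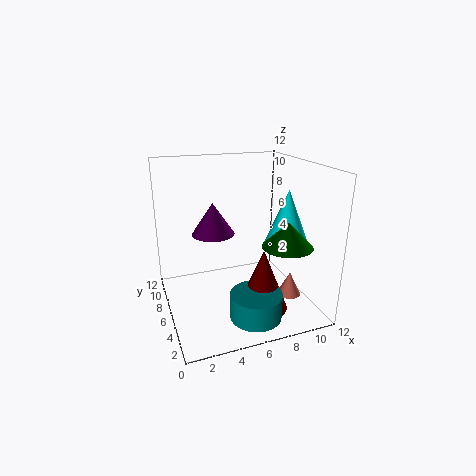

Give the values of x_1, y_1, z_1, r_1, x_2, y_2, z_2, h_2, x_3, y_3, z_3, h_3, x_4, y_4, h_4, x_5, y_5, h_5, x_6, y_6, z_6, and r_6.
x_1 = 10; y_1 = 4; z_1 = 1; r_1 = 1; x_2 = 6; y_2 = 2; z_2 = 1; h_2 = 2; x_3 = 5; y_3 = 10; z_3 = 5; h_3 = 3; x_4 = 10; y_4 = 5; h_4 = 5; x_5 = 7; y_5 = 3; h_5 = 5; x_6 = 9; y_6 = 3; z_6 = 6; r_6 = 2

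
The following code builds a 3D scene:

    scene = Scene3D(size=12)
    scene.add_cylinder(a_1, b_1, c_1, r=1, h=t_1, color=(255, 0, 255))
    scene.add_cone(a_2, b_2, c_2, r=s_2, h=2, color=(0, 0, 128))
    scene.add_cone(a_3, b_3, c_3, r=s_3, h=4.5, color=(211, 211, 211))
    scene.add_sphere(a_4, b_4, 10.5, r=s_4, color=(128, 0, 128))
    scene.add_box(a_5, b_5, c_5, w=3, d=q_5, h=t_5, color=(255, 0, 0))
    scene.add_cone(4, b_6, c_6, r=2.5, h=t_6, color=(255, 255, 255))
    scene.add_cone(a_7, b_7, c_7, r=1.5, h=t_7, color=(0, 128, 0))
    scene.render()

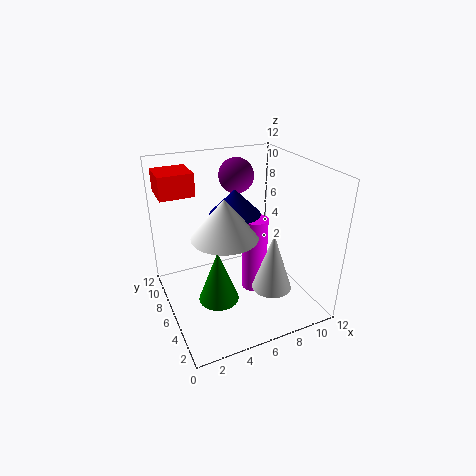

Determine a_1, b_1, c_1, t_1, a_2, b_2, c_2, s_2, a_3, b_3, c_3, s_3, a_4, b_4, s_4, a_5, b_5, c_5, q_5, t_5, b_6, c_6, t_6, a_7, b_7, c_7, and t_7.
a_1 = 6.5
b_1 = 4
c_1 = 2.5
t_1 = 6
a_2 = 5.5
b_2 = 5.5
c_2 = 8.5
s_2 = 2
a_3 = 7
b_3 = 2
c_3 = 3.5
s_3 = 1.5
a_4 = 7
b_4 = 8.5
s_4 = 1.5
a_5 = 0.5
b_5 = 9
c_5 = 9
q_5 = 3
t_5 = 2
b_6 = 4
c_6 = 7.5
t_6 = 3
a_7 = 3
b_7 = 3
c_7 = 3
t_7 = 4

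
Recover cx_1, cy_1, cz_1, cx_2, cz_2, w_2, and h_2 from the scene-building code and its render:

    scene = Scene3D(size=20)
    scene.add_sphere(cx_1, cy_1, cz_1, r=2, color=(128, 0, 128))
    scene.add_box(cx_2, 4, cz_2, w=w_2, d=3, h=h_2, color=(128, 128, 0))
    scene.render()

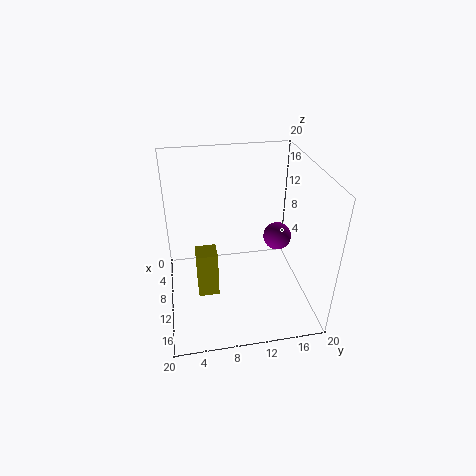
cx_1 = 9
cy_1 = 16
cz_1 = 9
cx_2 = 8
cz_2 = 1
w_2 = 3
h_2 = 7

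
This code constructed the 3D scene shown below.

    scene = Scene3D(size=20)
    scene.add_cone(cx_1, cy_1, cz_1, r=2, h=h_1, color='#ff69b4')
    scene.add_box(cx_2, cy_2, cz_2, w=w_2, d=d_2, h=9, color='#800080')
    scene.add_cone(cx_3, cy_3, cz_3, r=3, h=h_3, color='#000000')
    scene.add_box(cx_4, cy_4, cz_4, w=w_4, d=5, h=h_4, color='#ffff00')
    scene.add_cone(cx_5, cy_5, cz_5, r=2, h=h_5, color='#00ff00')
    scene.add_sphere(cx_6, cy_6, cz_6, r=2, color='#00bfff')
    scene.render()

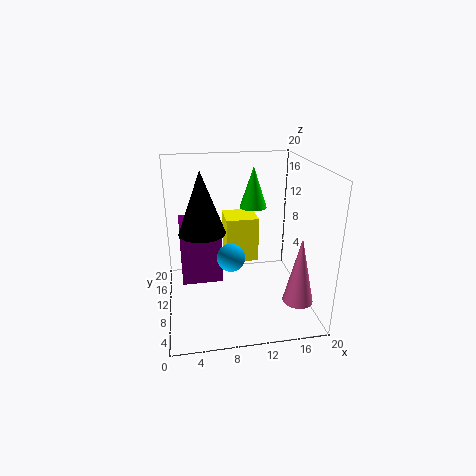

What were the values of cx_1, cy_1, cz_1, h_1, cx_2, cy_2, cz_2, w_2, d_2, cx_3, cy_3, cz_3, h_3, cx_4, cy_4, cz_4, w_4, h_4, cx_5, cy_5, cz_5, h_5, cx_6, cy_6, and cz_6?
cx_1 = 17, cy_1 = 4, cz_1 = 3, h_1 = 9, cx_2 = 2, cy_2 = 12, cz_2 = 2, w_2 = 6, d_2 = 6, cx_3 = 5, cy_3 = 8, cz_3 = 12, h_3 = 8, cx_4 = 9, cy_4 = 14, cz_4 = 4, w_4 = 5, h_4 = 7, cx_5 = 13, cy_5 = 14, cz_5 = 13, h_5 = 6, cx_6 = 9, cy_6 = 10, cz_6 = 7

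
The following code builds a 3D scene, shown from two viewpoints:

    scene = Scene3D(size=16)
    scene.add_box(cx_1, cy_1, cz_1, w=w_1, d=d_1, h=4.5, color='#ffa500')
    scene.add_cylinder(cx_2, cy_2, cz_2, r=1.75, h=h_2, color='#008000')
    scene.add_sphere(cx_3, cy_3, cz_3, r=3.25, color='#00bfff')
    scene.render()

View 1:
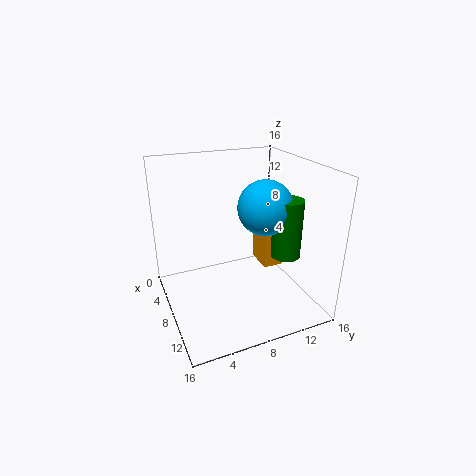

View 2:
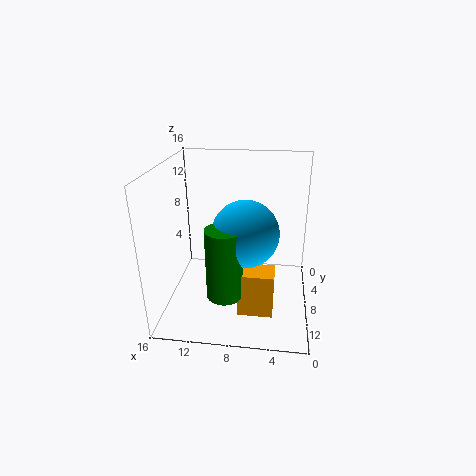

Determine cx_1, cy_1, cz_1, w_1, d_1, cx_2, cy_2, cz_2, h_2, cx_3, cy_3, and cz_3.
cx_1 = 3.75; cy_1 = 12; cz_1 = 2.75; w_1 = 3.5; d_1 = 2.5; cx_2 = 8.5; cy_2 = 14; cz_2 = 4.75; h_2 = 7; cx_3 = 6.75; cy_3 = 12; cz_3 = 10.5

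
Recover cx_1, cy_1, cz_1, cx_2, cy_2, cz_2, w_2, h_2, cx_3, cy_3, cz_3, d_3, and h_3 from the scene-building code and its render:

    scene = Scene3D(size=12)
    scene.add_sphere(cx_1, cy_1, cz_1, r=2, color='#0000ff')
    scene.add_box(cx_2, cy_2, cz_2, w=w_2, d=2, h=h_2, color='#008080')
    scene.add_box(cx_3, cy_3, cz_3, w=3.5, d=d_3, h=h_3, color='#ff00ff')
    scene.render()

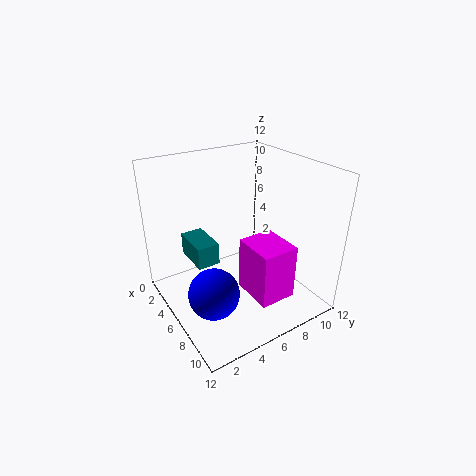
cx_1 = 8; cy_1 = 2.5; cz_1 = 3; cx_2 = 1; cy_2 = 3; cz_2 = 3; w_2 = 3.5; h_2 = 2; cx_3 = 7; cy_3 = 5.5; cz_3 = 2; d_3 = 3; h_3 = 4.5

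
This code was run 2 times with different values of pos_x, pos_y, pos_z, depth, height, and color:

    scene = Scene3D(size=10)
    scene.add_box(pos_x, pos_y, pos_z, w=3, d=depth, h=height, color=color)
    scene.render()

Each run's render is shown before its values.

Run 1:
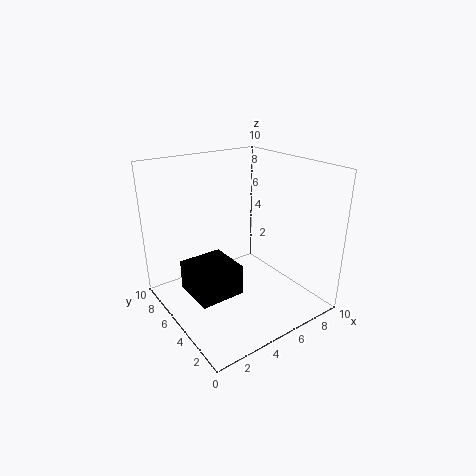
pos_x = 1, pos_y = 3, pos_z = 2, depth = 3, height = 2, color = 'black'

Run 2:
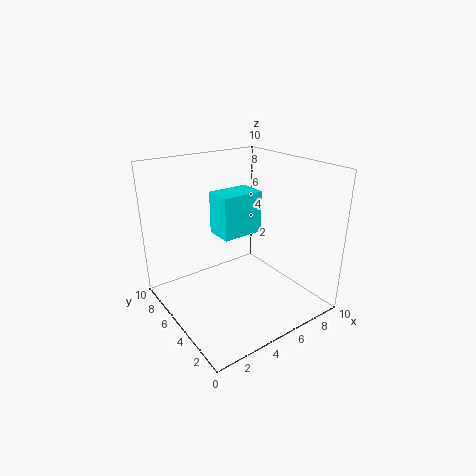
pos_x = 4, pos_y = 5, pos_z = 5, depth = 2, height = 3, color = 'cyan'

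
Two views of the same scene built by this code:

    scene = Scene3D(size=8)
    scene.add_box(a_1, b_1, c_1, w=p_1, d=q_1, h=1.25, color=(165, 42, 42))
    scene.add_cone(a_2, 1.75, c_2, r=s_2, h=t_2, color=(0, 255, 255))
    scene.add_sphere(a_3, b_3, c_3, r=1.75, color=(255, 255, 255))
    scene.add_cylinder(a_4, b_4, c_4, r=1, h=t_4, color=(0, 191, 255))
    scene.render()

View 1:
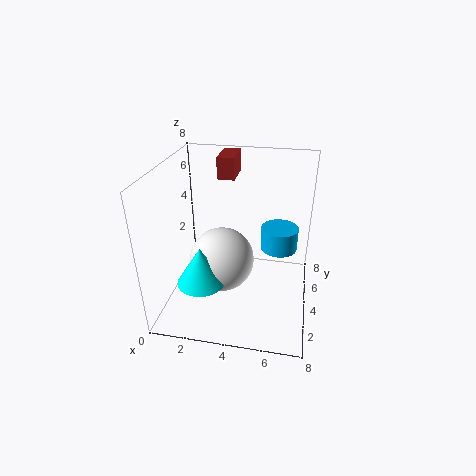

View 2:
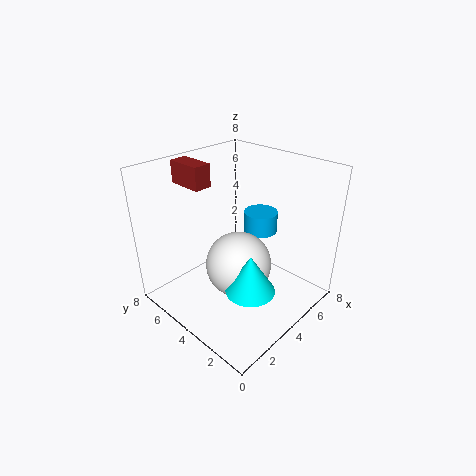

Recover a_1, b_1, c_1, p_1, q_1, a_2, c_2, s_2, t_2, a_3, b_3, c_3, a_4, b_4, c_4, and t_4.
a_1 = 2.5
b_1 = 5.5
c_1 = 6.75
p_1 = 1
q_1 = 2
a_2 = 2.5
c_2 = 2.5
s_2 = 1.25
t_2 = 2
a_3 = 3.25
b_3 = 3.25
c_3 = 3
a_4 = 6.25
b_4 = 4.25
c_4 = 3.5
t_4 = 1.25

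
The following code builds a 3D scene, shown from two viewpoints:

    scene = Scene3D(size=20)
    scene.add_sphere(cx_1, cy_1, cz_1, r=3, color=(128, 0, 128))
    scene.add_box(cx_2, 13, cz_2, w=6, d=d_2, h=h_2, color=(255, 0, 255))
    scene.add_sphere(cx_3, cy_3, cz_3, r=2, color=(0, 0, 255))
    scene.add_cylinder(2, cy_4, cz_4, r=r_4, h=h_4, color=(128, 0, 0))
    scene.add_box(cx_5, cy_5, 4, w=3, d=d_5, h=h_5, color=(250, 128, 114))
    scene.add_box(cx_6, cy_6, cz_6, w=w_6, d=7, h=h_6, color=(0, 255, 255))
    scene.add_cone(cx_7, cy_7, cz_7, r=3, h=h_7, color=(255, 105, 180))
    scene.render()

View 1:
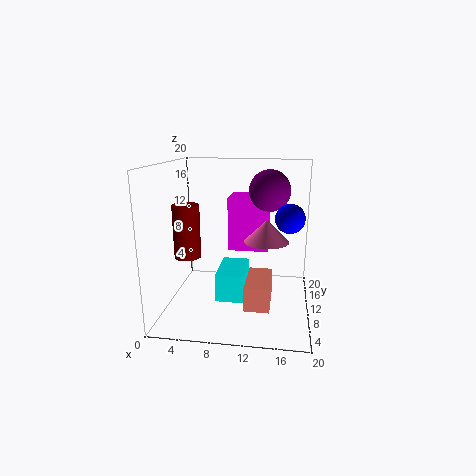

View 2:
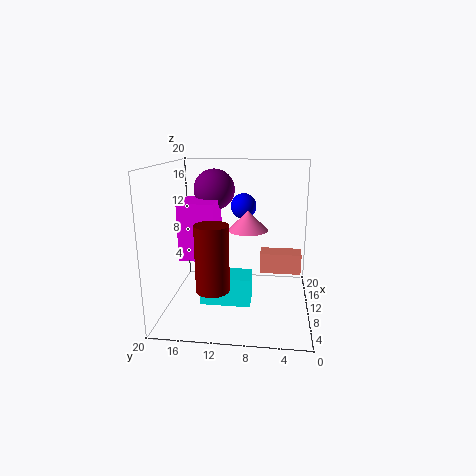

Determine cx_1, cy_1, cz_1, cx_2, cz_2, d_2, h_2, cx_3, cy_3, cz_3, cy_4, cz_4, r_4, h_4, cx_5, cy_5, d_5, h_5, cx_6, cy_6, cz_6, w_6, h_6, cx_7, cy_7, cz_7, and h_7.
cx_1 = 14; cy_1 = 14; cz_1 = 16; cx_2 = 8; cz_2 = 7; d_2 = 5; h_2 = 8; cx_3 = 17; cy_3 = 10; cz_3 = 13; cy_4 = 12; cz_4 = 6; r_4 = 2; h_4 = 8; cx_5 = 12; cy_5 = 1; d_5 = 6; h_5 = 3; cx_6 = 7; cy_6 = 8; cz_6 = 1; w_6 = 4; h_6 = 4; cx_7 = 14; cy_7 = 9; cz_7 = 10; h_7 = 3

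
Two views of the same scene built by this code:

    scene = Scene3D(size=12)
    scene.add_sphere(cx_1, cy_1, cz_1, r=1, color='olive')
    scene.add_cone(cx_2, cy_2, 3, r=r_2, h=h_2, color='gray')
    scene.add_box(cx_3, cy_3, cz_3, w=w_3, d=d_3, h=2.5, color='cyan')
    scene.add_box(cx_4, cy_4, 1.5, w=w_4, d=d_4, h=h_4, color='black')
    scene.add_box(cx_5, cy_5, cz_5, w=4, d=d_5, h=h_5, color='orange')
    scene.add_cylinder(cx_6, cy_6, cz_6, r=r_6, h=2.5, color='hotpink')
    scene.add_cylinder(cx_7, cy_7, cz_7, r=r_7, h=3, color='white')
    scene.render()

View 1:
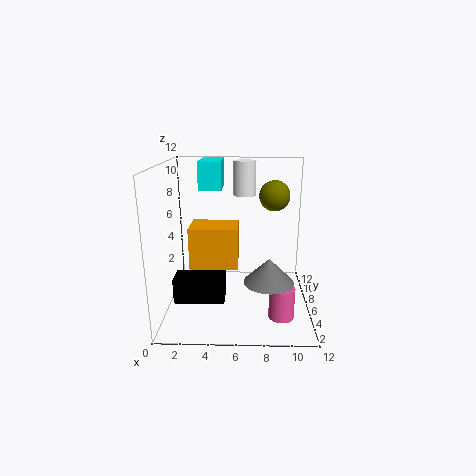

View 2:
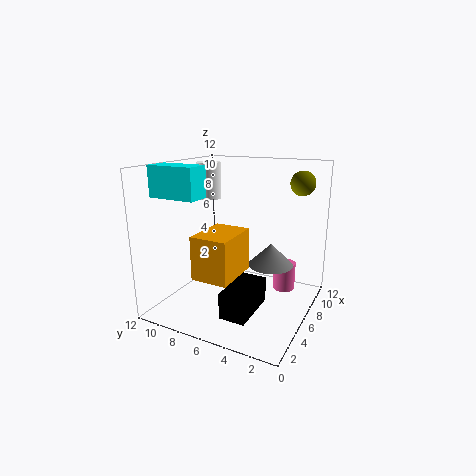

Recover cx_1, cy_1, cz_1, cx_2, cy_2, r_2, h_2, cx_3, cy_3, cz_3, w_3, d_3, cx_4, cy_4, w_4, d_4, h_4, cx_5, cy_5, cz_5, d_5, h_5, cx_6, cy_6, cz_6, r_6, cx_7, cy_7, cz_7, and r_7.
cx_1 = 8.5
cy_1 = 1.5
cz_1 = 10.5
cx_2 = 8.5
cy_2 = 4
r_2 = 2
h_2 = 2
cx_3 = 2.5
cy_3 = 8
cz_3 = 9.5
w_3 = 2
d_3 = 4
cx_4 = 1
cy_4 = 3
w_4 = 4
d_4 = 2
h_4 = 2
cx_5 = 2
cy_5 = 5
cz_5 = 3.5
d_5 = 3
h_5 = 3.5
cx_6 = 9.5
cy_6 = 3
cz_6 = 0.5
r_6 = 1
cx_7 = 6.5
cy_7 = 9
cz_7 = 9
r_7 = 1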